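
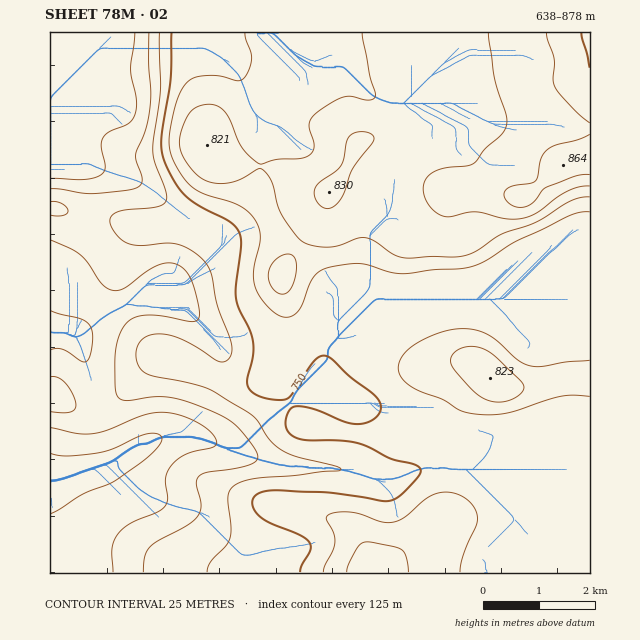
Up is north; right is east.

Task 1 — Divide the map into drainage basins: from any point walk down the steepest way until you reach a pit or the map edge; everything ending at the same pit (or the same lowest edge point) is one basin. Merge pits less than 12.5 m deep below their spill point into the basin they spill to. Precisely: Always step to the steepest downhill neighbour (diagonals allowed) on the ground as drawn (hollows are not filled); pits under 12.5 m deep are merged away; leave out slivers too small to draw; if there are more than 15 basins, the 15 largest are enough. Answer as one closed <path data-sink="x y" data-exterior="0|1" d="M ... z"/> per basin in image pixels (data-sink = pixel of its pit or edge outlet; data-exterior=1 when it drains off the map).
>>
<path data-sink="50 482" data-exterior="1" d="M590 32l-335 1 6 11-2 3 15 56 17 15 17 6 25 4 25 16-15 31-15 18-16-5-36-19-43-5-18-7-4-4-1 2 11 17 3 13-1 12-10 24-5 5-68 0-4 2-10 10-9 20 0 20 4 15 23 45 9 11 12 6-12 5-35 38-18 11-22 0-23-14-5 1 0 177 540-1z"/><path data-sink="50 165" data-exterior="1" d="M255 32l-205 0 0 175 34 11 35 3 23 5 66 0 11-16 5-24-3-14-12-20 6 5 13 6 48 6 36 19 16 5 15-18 15-31-25-16-25-4-17-6-17-15-15-56 2-3z"/><path data-sink="50 330" data-exterior="1" d="M56 208l-6 1 0 186 5 0 19 13 20 3 14-6 10-7 35-38 12-5-12-6-12-15-17-34-7-22 0-20 3-10 6-10 15-12-22-5-35-3z"/>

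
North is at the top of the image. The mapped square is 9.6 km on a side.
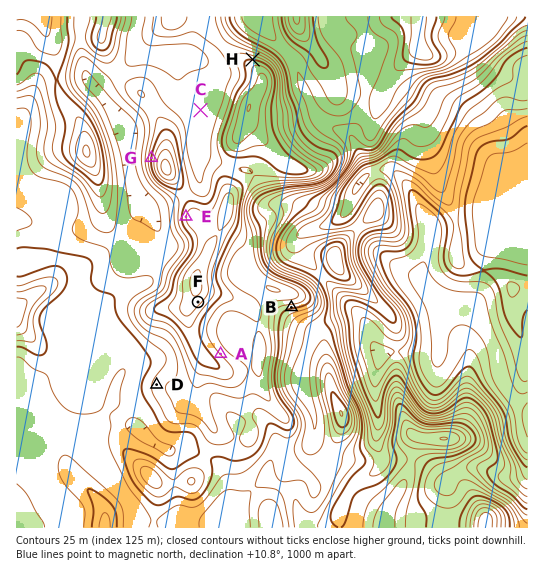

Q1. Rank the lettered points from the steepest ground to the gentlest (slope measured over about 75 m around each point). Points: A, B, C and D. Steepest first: B A D C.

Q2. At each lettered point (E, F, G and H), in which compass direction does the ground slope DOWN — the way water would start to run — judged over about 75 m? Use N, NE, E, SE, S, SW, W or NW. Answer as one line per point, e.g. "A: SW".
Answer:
E: W
F: SE
G: W
H: N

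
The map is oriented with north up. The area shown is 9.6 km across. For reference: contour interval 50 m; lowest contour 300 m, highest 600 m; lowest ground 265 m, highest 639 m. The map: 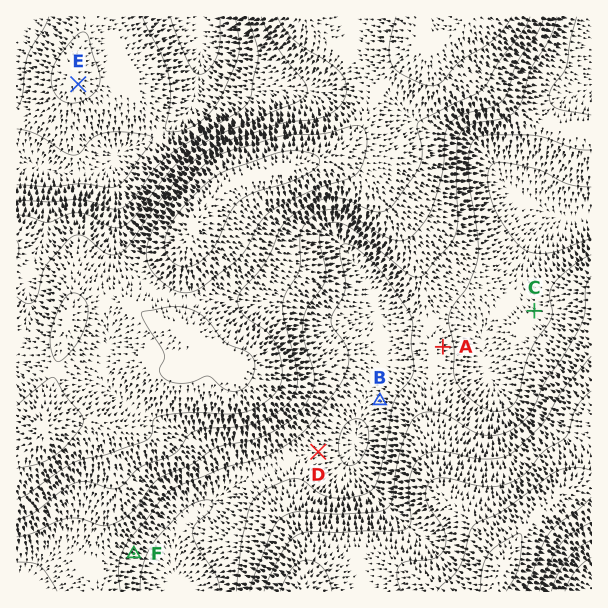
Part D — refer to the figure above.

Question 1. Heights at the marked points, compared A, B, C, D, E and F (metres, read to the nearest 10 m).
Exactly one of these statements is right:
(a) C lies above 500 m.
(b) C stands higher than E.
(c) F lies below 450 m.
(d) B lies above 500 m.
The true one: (c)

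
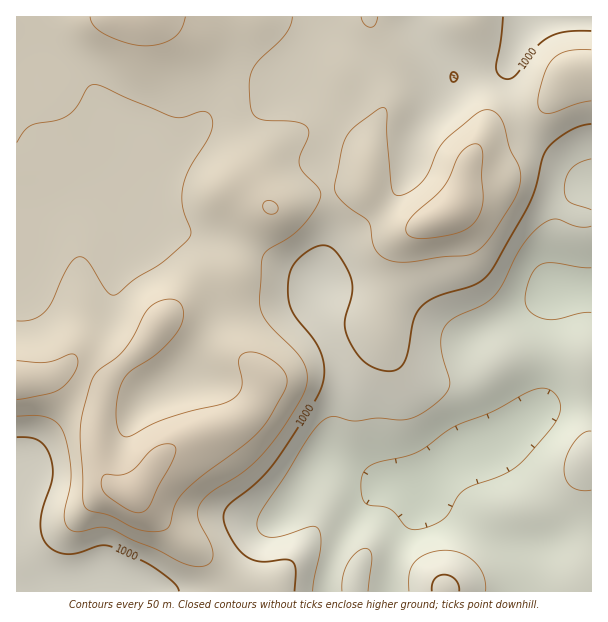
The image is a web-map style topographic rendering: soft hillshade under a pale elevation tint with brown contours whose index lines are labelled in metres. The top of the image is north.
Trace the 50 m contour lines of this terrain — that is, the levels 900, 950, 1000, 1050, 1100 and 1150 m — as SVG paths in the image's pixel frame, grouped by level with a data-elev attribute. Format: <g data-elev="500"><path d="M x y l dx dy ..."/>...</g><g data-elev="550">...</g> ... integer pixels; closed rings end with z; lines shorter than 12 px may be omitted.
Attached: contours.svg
<g data-elev="900"><path d="M410 529l-6-4-8-11-6-5-7-2-14-2-5-4-3-7 0-12 2-8 4-6 11-6 27-6 12-4 36-25 39-15 39-21 14-3 6 2 4 4 5 11 0 6-3 8-9 14-27 30-17 11-31 11-9 5-7 7-9 18-9 7-17 7z"/><path d="M591 312l-12 1-22 6-12 0-9-3-6-5-4-5-1-7 2-11 4-13 5-7 5-4 13-1 37 5"/></g><g data-elev="950"><path d="M313 591l8-45 0-10-3-7-3-2-4 0-28 9-13 1-6-1-4-3-3-9 1-7 5-8 51-79 9-9 7-4 6 0 18 4 23-3 27 2 12-3 14-9 14-12 6-10 0-6-7-23-2-13 1-12 5-9 9-6 27-12 11-9 9-12 19-38 11-13 10-9 8-4 6-1 21 8 13-1"/><path d="M368 591l4-34-2-6-5-3-9 5-9 11-4 14-1 13"/><path d="M486 591l-2-15-9-13-13-9-16-4-18 3-13 8-6 12 0 18"/><path d="M591 431l-9 3-8 9-7 13-3 14 2 10 6 7 9 3 10 0"/><path d="M591 210l-22-9-3-4-2-8 2-12 6-9 8-6 11-3"/></g><g data-elev="1000"><path d="M294 591l2-21-3-8-8-3-25 3-13-5-8-7-7-10-7-13-2-9 1-6 4-7 29-23 18-20 38-58 9-20 2-16-4-17-7-13-19-23-5-12-1-22 5-15 10-12 14-8 9-1 9 5 11 17 6 15 0 14-7 27 1 9 4 10 9 14 10 9 15 6 12-1 6-5 4-6 7-38 6-12 6-6 9-5 39-12 9-5 6-6 7-11 35-61 6-17 6-27 4-9 8-9 15-10 11-5 11-2"/><path d="M459 591l0-6-4-6-5-3-6-1-6 1-4 3-2 5 0 7"/><path d="M17 437l13 1 9 3 8 8 4 10 2 11-1 9-9 28-3 15 2 14 6 10 10 6 11 2 11-2 19-6 12 1 43 20 19 15 6 9"/><path d="M452 81l-2-6 2-2 3-1 2 3 1 3-3 4z"/><path d="M591 31l-27 1-16 6-14 12-18 25-4 3-6 1-7-4-3-7 5-27 2-24"/></g><g data-elev="1050"><path d="M17 416l19-1 11 2 9 5 7 9 5 16 3 23-1 15-6 30 2 9 3 5 9 3 20-5 9 1 49 21 30 15 15 3 6-2 4-4 2-6-1-7-14-30 0-8 2-6 9-10 34-22 21-20 15-19 14-20 10-18 4-12 0-12-5-11-8-10-28-29-5-10-2-11 2-37 3-9 6-6 20-11 10-9 12-15 8-15-1-9-16-17-4-8 1-8 8-18 1-7-3-5-7-3-33-3-10-3-5-7-2-20 1-12 3-10 7-9 25-24 5-9 2-9"/><path d="M393 261l17 1 31-5 29-2 10-6 12-14 23-37 4-10 2-11-2-10-9-18-7-26-8-11-7-2-8 1-30 24-11 14-10 22-6 9-10 10-12 5-6-1-4-8-5-77-3-2-6 3-21 16-8 8-6 16-7 35 0 7 10 12 23 17 2 4 2 17 3 7 8 8z"/><path d="M17 142l7-11 6-5 27-6 12-6 9-9 9-17 6-3 9 1 71 31 9 1 18-6 6 0 4 3 3 7-3 13-20 33-7 18-1 11 1 10 8 24-1 5-4 6-24 21-27 16-16 14-5 2-4-1-4-4-19-29-4-4-6 0-9 10-16 35-7 9-12 8-16 2"/><path d="M591 50l-24 1-7 3-7 5-9 15-6 28 2 8 8 4 30-10 13-3"/><path d="M361 17l3 7 7 3 4-2 3-8"/></g><g data-elev="1100"><path d="M147 531l13 0 8-3 2-4 5-20 9-12 17-16 41-29 16-15 13-16 13-24 3-9-2-11-12-11-15-8-13 0-4 3-2 4 3 20 0 7-3 6-7 6-11 5-30 7-27 8-35 17-7-1-4-7-2-12 1-15 4-15 8-14 30-20 13-13 7-10 4-11 0-9-4-7-8-3-12 2-10 7-24 41-8 8-22 17-6 13-8 38 2 73 2 9 5 4 21 5 24 12z"/><path d="M17 399l31-5 11-4 7-6 6-7 4-8 2-7-2-6-4-2-25 8-30-1"/><path d="M412 237l14 1 27-4 14-5 9-8 5-11 2-12-1-22 1-23-1-4-3-4-8 0-9 6-5 7-8 19-6 11-33 31-4 11 1 4z"/><path d="M267 213l6 1 5-3 0-5-5-4-6-1-4 3 0 5z"/><path d="M90 17l4 9 11 8 23 9 18 3 15-2 13-6 7-9 4-12"/></g><g data-elev="1150"><path d="M133 512l10 0 7-6 24-50 2-7-3-4-9-1-9 4-7 5-13 15-7 5-9 2-14-1-3 3-1 9 4 8 16 12z"/></g>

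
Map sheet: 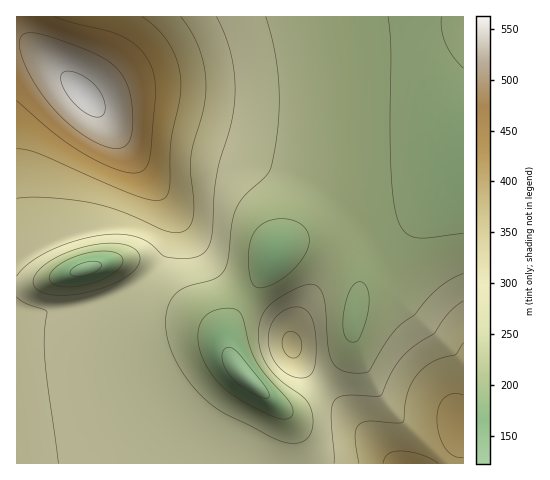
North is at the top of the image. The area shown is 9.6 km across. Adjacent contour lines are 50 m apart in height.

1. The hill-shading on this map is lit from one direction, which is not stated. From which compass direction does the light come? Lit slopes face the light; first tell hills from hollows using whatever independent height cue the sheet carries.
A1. S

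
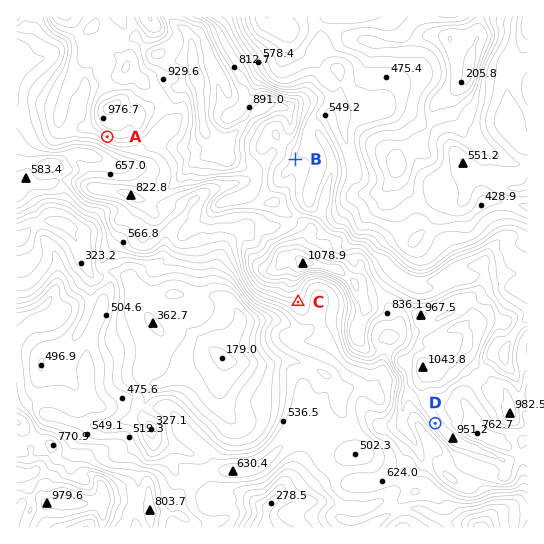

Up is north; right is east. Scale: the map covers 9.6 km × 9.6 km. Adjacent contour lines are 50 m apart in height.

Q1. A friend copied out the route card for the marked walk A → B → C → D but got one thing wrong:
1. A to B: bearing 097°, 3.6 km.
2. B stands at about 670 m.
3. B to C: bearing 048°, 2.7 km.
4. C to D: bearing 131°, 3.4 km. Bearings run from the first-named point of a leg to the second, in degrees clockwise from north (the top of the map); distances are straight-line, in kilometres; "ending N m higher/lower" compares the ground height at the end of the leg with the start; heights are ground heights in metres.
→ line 3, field bearing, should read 179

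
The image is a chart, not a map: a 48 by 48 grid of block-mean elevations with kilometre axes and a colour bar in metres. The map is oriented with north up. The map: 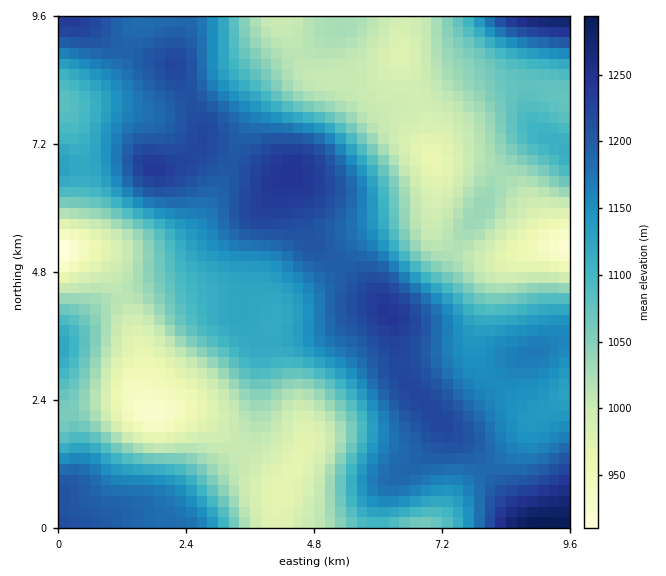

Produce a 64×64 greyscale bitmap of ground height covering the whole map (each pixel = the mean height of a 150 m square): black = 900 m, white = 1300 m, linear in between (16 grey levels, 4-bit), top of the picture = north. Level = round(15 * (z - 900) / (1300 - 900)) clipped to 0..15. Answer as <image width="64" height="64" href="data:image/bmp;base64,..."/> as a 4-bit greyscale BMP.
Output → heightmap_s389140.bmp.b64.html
<image width="64" height="64" href="data:image/bmp;base64,Qk12CAAAAAAAAHYAAAAoAAAAQAAAAEAAAAABAAQAAAAAAAAIAAATCwAAEwsAABAAAAAAAAAAAAAAABEREQAiIiIAMzMzAERERABVVVUAZmZmAHd3dwCIiIgAmZmZAKqqqgC7u7sAzMzMAN3d3QDu7u4A////AMzMy7u7u7u7qqmHZUMzM0REVmd4d3ZmZniJq83u////zMu7u7u7u7qqmHZUQzMzNEVWd4iIh3d3eJmrze7u7/7Mu7u7u7u6qqmYdlQzMzM0RVZ4mZmYiIiImqvN3e7u7sy7u7u7u6qqmYdlVDMzMzNFVniaqqmZiImaq8zd3d7uzLu7u7uqqqmYd2VEMzMzM0VniZqqqqqZmZqrvMzN3d3Lu7uqqqqqmYh2VUQzMzMzRWeJqru7qqqqqru7zMzN3bu7uqqZmZmYh2VURDMzMzNEV4mqu7u7qqqqu7u7u8zNu7qqmYiIiHd2VVREQzMzMzRWeJqru7u7u7u7u7u7u8yqqpmId3dmZmVVRERDMzMzNFZ4mqu7u7u7u7u7qqq7vImZmHdmVVVVVUREREQzMzM0RWiZqru7u7u7u7qqqqq7eIiHZVRDM0REREREREMzMzNFZ4mqu7vMzMu7uqqqqqt3d3ZUQzIiMzMzRERERDMzM0Vniaq7u8zMzLuqqZmaqmZmZUMyIRIiMzM0REREMzM0RWeJqru8zMzLu6qpmZmaZmZUMyERERIiMzREVURDMzRFZ4mqu8zMzMu6qpmZmZlmZVQyIREREiIzNEVVVEMzRFZniau8zMzMu7qqmZmZmWZlRDIhERESIjM0RVVVRERFZniaq7zMzMu7qqqZmZmZZmVEMiEREiIiM0RVVlVURFVniJq7zMzMu7qqqpmZmZl2ZVQyIREiIiMzRVZmZVVVZneJqrzMzMy7qqqqqZmZmXdmVDIiIiIiMzRFZndmZmZniJmrvMzMy7qqqqqqqpmZh3ZUMyIiIiMzRFZnd3d3d3iJmrvMzMy7uqqaqqqqqZmIdlRDIiIiM0RVZneIh3eIiZmqu8zMzLuqqZmqqqqqqYh2ZUMyIiM0RVZniIiIiImZqqu7zMzLu6qZmaqqqqqqiHdlQzMjM0VWZ3iIiIiImaqqu7zMzMu7qpmZqqqqqqqId2VEMzM0VWZ3iIiIiImZqru7zMzMzLuqmZmZqqqqqoh3ZUQzM0VWZ3iIiIiIiZqqu7zMzdzMu6qZmZmZqqqqh3ZlRDM0RWZ3iIiIiIiJmau7zMzd3cy7qpmIiZmZmZl3ZmVERERVZ3iIiIiIiImZq7vMzd3dzLupmIiIiImZmWZmVVRERVZneIiIiIiIiZmru8zN3dzLuqmId3d3iIiIVVVVRERFVnd4iIiIiIiJmqu7zM3dzMuqmIdmZmZ3d3dEVVRERFVmd3iIiIiIiJmaq7vMzMzLupmHdmVVVWZmZjNERERFVWZ3iIiIiIiZmaqru8zMzLupiHZlVEREVVVVIjM0REVVZ3eIiIiZmZmaqru7vMzLuph3ZlVEQzNERDMSIjM0RFZneIiImZmZmaqru7u7u7uph2ZVVEMzMzMzIgESIzNEVmd4iJmZmZmaq7u7u7u7qph2VVVEQzMiIiIRARIiM0RWZ3iJmZqqqqq7u7u7u7qph2VURERDMyIiIREBEiIzRFZniJmZqqu7u7u8u7u7qph2VERFVEQzMiIhEREiIzRFVneImZqru7u7zMzLu7qpmHZUREVVVEMzIiERIjM0RFVneImZqqu8zMzMzMu7uqmHZURERVVVRDMyIiE0REVVZ3iJmaqqu8zMzMzMy7u6qYdlREREVVVUQzMyIlVVVmd4iZqqqqq7zMzMzMzMu7qph2VEM0RVVVREMzMzZmZneImqqruqq7vMzd3czMzLuqmHZUQzREVVVURENER3d3eJmru7u7u7u8zN3d3dzMu6qYdlQzM0RVVVRERERYiIiJmrvMzMu7u7zM3d3d3My7qphlVDMzNEVVVERFVWiIiImrvMzMzMu7vMzd3d3dzLuph2VEMzM0RVVVVVVmaYiImavM3dzMzLu8zN3d3d3MuqmHZUMyIzNEVVVVVmd5iIiZq83d3MzMy7zMzd3d3Mu6mHZUQzIjM0RVVVZmd4iIiJqrzMzMzMzMu8zM3d3My6mHZVQzIiMzRFVVZnd4iIiImqvMzMzMzMy7vMzMzMy6qYdlRDMiIzNEVVZneIiIiIiaq7u7vMzMzLu7vMzMu6qYdlRDMzMzNERVZneIiId3iJmqu7u7zMzMu7u7u7qqmIdlREMzMzM0RFVmd4iId3eImaqru7vMzMy7uqqqmZiHZlVERDMzM0REVWd3iHd3d3iJqqq7u8zMy7qqqZmId3ZVVEREQzM0REVVZ3d3d3d3eImaqru7zMy7qqmYh3ZmVVREREREM0RERVZnd3d3d3d4iZqqu7vMy7qpmYh2ZVVURERERERERERVVmd3d3dnd4iZmqu7vMy7qpmId2VVREREREREM0RERVVmZ3d3d3d4iJmqq7vMzLupmId2VUREREREQzMzRERVVmZnd3d3eIiZmqq7vMzMuqmId2ZVRERERERDMzNERVVWZmd3d3d4mZqqq7vMzMy6mYd2ZVRERERERDMzM0RFVVZmd3d3eImaqqu7u8zMzLqYh3ZlVEREREREQzMzRFVVZmd3iIiJmqu7u7u7vMzMupiHZlVERERERERDMzNEVVZmd4iJmaqru7u7u7u7zMu6mIdlVERERVVUREMzM0RVZmd4maqru7zMzMu7u7u7u7qYh2VURERFVVVURDMzRFVmeImqu8zMzMzMy7u7u7u7uph2ZUREREVVVVREQzNEVWd4mrzN3d3d3czLu7u7u7u6mHZVRERERVVVVERDM0RWZ4mrzd7u7u"/>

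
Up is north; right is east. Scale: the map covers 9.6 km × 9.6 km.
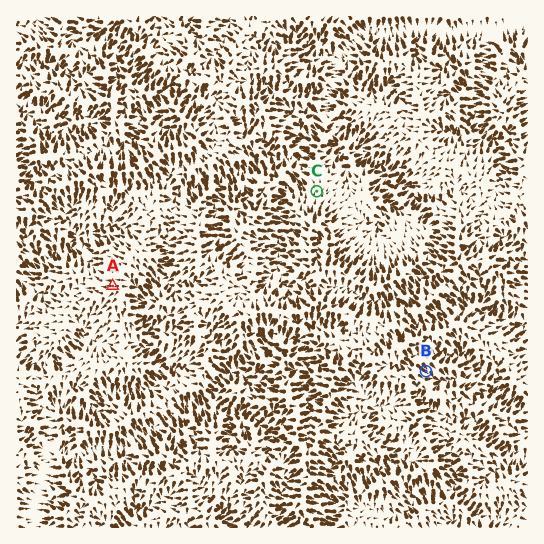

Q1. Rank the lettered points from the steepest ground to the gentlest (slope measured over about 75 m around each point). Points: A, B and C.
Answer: B A C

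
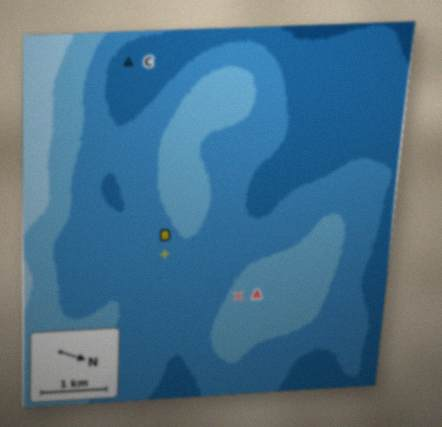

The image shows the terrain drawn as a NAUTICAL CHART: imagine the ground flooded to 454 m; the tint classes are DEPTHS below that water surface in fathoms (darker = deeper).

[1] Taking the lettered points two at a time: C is below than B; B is below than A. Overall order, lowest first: C B A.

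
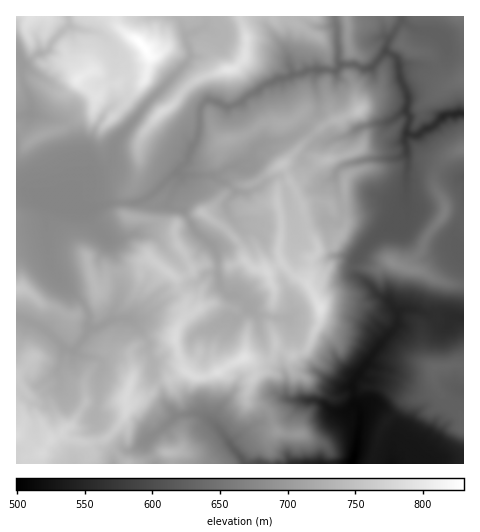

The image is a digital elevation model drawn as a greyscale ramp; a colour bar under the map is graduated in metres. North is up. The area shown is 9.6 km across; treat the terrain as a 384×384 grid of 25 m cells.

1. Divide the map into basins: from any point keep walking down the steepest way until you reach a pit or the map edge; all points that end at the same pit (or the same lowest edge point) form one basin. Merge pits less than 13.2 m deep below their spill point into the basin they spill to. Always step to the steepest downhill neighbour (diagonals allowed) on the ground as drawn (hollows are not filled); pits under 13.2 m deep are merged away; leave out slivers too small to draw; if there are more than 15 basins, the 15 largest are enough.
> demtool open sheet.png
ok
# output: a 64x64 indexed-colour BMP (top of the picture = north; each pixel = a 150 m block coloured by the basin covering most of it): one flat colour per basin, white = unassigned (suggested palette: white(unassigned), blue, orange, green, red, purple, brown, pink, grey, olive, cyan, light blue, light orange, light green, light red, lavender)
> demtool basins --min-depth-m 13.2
<image width="64" height="64" href="data:image/bmp;base64,Qk12CAAAAAAAAHYAAAAoAAAAQAAAAEAAAAABAAQAAAAAAAAIAAATCwAAEwsAABAAAAAAAAAA////ALR3HwAOf/8ALKAsACgn1gC9Z5QAS1aMAMJ34wB/f38AIr28AM++FwDox64AeLv/AIrfmACWmP8A1bDFABEREREREREREREREREREREREREREREREREREREREREREREREREREREREREREREREREREREREREREREREREREREREREREREREREREREREREREREREREREREREREREREREREREREREREREREREREREREREREREREREREREREREREREREREREREREREREREREREREREREREREREREREREREREREREREREREREREREREREREREREREREREREREREREREREREREREREREREREREREREREREREREREREREREREREREREREREREREREREREREREREREREREREREREREREREREREREREREREREREREREREREREREREREREREREREREREREREREREREREREREREREREREREREREREREREREREREREREREREREREREREREREREREREREREREREREREREREREREREREREREREREREREREREREREREREREREREREREREREREREREREREREREREREREREREREREREREREREREREREREREREREREREREREREREREREREREREREREREREREREREREREREREREREREREREREREREREREREREREREREREREREREREREREREREREREREREREREREREREREREREREREREREREREREREREREREREREREREREREREREREREREREREREREREREREREREREREREREREREREREREREREREREREREREREREREREREREREREREREREREREREREREREREREREREREREREREREREREREREREREREREREREREREREREREREREREREREREREREREREREREREREREREREREREREREREREREREREREREREREREREREREREREREREREREREREREREREREREREREREREREREREREREREREREREREREREREREREREREREREREREREREREREREREREREREREREREREREREREREREREREREREREREREREREREREREREREREREREREREREREREREREREREREREREREREREREREREREREREREREREREREREREREREREREREREREREREREREREzMxERERERERERERERERERERERERERESIRERERERERMzMzERERERERERERERERERERERERERERIiEiIiIRIjMzMzMREREREREREREREREREREREREREREiIiIiIiIiIzMzMxERERERERERERERERERERERERERERIiIiIiIiIiMzMzERERERERERERERERERERERERERERERIiIiIiIiIzMzMRERERERERERERERERERERERERERERESIiIiIiIiMzMxEREREREREREREREREREREREREREREREiIiIiIiIzMzERERERERERERERERERERERERERERERESIiIiIiIiMzMRERERERERERERERERERERERERERERESIiIiIiIiIjMxERERERERERERERERERERERERERERESIiIiIiIiIiMzERERERERERERERERERERERERERESESIiIiIiIiIiIzMRERERERERERERERERERERERERESIiIiIiIiIiIiIjMxERERERERERERERERERERERERERIiIiIiIiIiIiIjMzERERERERERERERERERERERERERESIiIiIiIiIiIiMzMREREREREREREREREREREREREREREiIiIiIiIiIiIzMxERERERERERERERERERERERERERERIiIiIiIiIiIjMzERERERERERERERERERERERERERERERIiIiIiIiIiIzMREREREREREREREREREREREREREREREREiIiIiIiIiIxERERERERERERERERERERERERERERERERIiIiIiIiIiERERERERERERERERERERERERERERERERESIiIiIiIiIRERERERERERERERERERERERERERERERERIiIiIiIiIhERERERERERERERERERERERERERERERERIiIiIiIiIiEREREREREREREREREREREREREREREREREiIiIiIiIiIRERERERERERERERERERERERERERERERESIiIiIiIiIhERERERERERERERERERERERERERERERERIiIiIiIiIiEREREREREREREREREREREREREREREREREiIiIiIiIiIREREREREREREREREREREREREREREREREiIiIiIiIiIhERERERERERERERERERERERERERERERESIiIiIiIiISERERERERERERERERERERERERERERERERIiIiIiIiIREREREREREREREREREREREREREREREREREiIiIiIiIRERERERERERERERERERERERERERERERERESIiIiIiIhERERERERERERERERERERERERERERERERERIiIiIiIhEREREREREREREREREREREREREREREREREREiIiIiIiEREREREREREREREREREREREREREREREREREiIiIiIiIRERERERERERERERERERERERERERERERERESIiIiIiIiERERERERERERERERERERERERERERERERERIiIiIiIiIREREREREREREREREREREREREREREREREREiIiIiIiIhER"/>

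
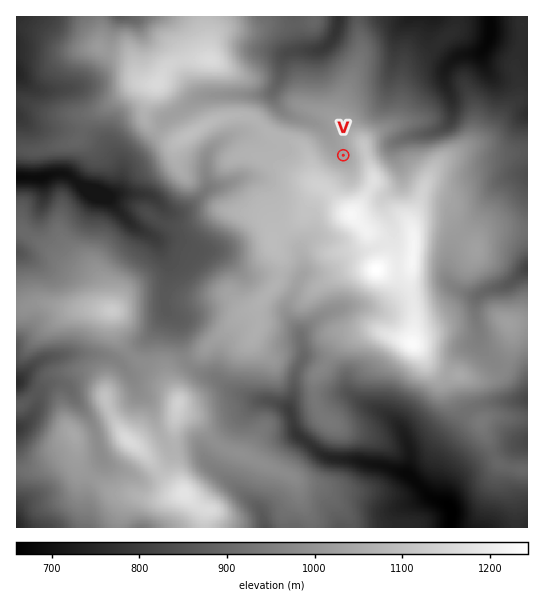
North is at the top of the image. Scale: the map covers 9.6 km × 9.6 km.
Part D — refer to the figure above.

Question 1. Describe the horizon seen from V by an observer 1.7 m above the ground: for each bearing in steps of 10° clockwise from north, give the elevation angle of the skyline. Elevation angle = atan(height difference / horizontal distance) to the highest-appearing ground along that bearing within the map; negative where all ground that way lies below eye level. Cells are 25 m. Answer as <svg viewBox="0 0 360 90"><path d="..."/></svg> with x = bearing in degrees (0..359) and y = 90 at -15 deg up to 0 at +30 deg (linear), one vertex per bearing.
<svg viewBox="0 0 360 90"><path d="M0 59l10-3 10-4 10-4 10-4 10-4 10-2 10-1 10 0 10 1 10 0 10 0 10-1 10 1 10 2 10 1 10-1 10-1 10 2 10 2 10-2 10 0 10 0 10 1 10 2 10 1 10 2 10 2 10 2 10 3 10 3 10-1 10 3 10 4 10 0 10-1"/></svg>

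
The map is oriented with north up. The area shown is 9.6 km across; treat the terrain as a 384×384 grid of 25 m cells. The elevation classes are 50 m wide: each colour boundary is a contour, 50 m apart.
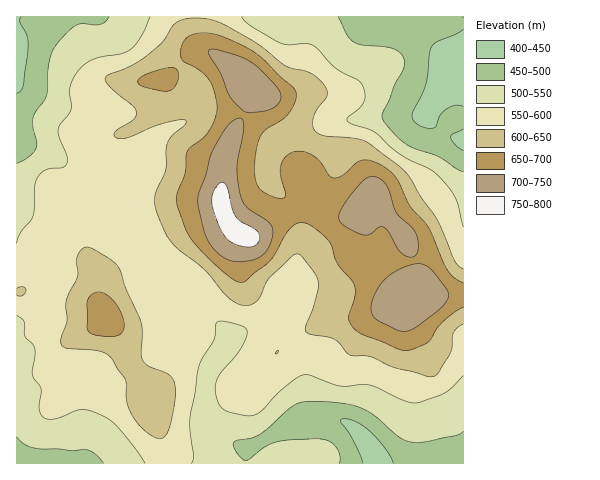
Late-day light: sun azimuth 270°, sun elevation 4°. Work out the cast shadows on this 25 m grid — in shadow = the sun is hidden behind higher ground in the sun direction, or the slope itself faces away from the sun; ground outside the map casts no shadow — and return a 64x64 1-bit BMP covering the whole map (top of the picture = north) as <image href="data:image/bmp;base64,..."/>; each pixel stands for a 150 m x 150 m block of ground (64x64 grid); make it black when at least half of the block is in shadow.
<image width="64" height="64" href="data:image/bmp;base64,Qk0+AgAAAAAAAD4AAAAoAAAAQAAAAEAAAAABAAEAAAAAAAACAAATCwAAEwsAAAIAAAAAAAAA////AAAAAAAAAAAAAAH4AAAAAYAAA/AAAAAD+AAD8AAAAAP8AAPgAAAAB/wAA4AAAAAH/B4AAAAAAA/4H8AAAAAAD/gf4AAAAAAH+B/AAAAAAAfwDwAAAAAAA/AGAAAHAAAB8AAAAAcAAAHwAAAABwAAAPADAAAPAAAAQAGAAA8AAAAAAQAADwAAcAAAAAAPAAD8AAAAAB8AAf4AAAAAPwAD/4AAAAB/AAP/gAAAAD8AA/+AAAAAHwAH/wAwAAAfIAf8ADwAAA8wB/gAfgAADwAH4AB/AAAPAAPAAH8AAA8AA4AAf4AAHwAAAAA/wAAfAAAAAD/gAB8AAAAAP/AAPwAAAAA/8AB/AAAAAD/wAH8AAAAAP+AA/wAAAAB/wAD/AAAAAf+AAf8AAAAD/wAD/wAAAAP/AAf/AAAAA/8AB/8AAAAD/gAP/wAAAAP+AA//AAAAA/wAD/8AAAAD/AAP/wAAAAP8AB//AAAAAfwAP/8AAAAB/gA//wAAAAH/AD//AAAAAP8AP/gAAAAA/Hwf4AAAAAAH///AAAAAAA////AAAAAAD////AAAAAAP////AAAAAA////8AAAAAH////wAAAAA////+AAAAAH//4/4AAAAAf//B/wAAAAD//4H+AAAAAf/+AMAAAAAD/4QAAAAAAAf+AAAAAAAAB/gAAAAAAAAD8AAAAA=="/>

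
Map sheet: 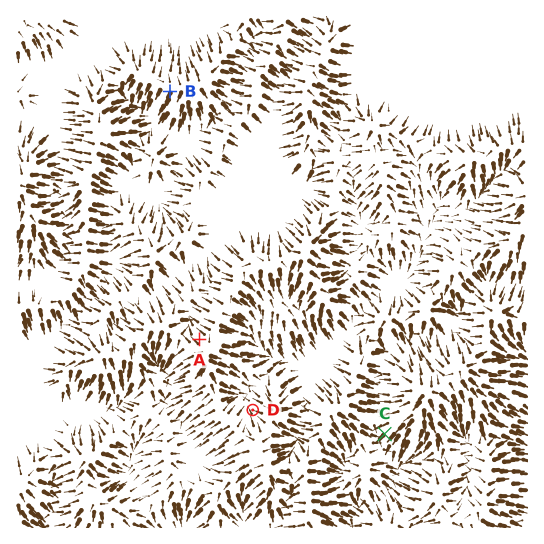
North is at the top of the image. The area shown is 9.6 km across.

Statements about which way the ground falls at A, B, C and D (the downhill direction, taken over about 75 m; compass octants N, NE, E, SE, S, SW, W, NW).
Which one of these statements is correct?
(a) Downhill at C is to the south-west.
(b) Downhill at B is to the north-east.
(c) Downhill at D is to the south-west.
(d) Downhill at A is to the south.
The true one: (a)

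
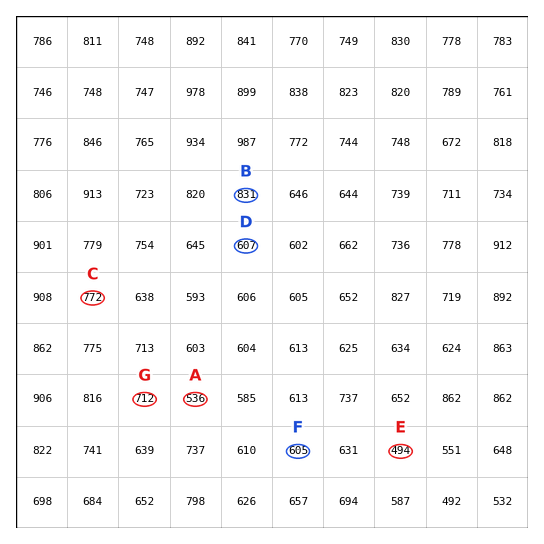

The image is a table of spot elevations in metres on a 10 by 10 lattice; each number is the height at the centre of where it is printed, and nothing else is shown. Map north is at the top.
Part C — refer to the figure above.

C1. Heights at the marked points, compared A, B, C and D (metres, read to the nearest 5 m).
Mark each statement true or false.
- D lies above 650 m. false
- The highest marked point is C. false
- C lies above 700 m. true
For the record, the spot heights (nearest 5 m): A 535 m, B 830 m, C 770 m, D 605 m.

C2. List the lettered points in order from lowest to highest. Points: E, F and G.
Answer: E F G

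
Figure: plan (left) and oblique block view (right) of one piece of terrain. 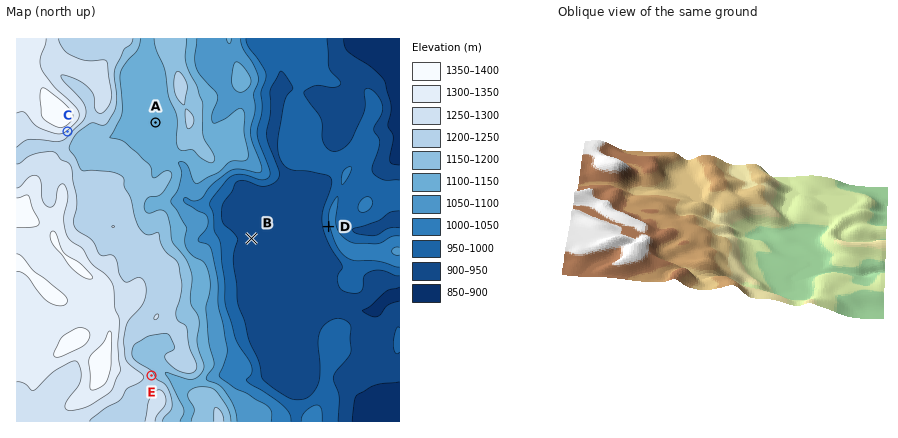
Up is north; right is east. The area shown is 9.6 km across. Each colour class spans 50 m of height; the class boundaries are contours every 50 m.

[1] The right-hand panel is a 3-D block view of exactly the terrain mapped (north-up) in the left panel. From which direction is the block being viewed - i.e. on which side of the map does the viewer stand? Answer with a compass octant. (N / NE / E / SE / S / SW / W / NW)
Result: S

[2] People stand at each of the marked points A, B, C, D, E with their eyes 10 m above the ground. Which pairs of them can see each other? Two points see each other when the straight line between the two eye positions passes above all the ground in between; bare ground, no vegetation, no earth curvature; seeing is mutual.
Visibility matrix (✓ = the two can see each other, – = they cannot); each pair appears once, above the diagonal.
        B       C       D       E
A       –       ✓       –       –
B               –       ✓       –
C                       ✓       –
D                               –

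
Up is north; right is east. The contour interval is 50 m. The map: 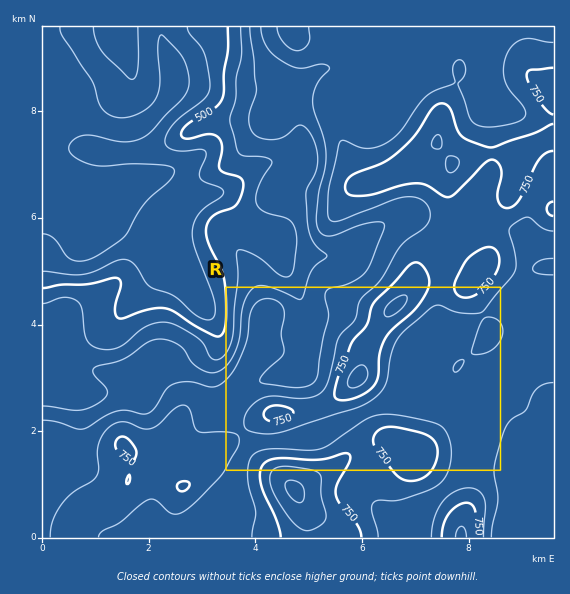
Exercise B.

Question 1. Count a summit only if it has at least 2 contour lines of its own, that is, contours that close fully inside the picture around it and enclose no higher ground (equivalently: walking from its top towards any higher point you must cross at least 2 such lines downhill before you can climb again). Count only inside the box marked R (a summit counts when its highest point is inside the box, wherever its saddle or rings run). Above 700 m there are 1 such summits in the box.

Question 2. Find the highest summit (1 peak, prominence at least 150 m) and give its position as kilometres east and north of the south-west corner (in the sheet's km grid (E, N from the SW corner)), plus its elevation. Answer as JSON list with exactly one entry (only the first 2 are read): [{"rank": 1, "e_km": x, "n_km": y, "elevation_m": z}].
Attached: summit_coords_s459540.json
[{"rank": 1, "e_km": 4.74, "n_km": 0.89, "elevation_m": 858}]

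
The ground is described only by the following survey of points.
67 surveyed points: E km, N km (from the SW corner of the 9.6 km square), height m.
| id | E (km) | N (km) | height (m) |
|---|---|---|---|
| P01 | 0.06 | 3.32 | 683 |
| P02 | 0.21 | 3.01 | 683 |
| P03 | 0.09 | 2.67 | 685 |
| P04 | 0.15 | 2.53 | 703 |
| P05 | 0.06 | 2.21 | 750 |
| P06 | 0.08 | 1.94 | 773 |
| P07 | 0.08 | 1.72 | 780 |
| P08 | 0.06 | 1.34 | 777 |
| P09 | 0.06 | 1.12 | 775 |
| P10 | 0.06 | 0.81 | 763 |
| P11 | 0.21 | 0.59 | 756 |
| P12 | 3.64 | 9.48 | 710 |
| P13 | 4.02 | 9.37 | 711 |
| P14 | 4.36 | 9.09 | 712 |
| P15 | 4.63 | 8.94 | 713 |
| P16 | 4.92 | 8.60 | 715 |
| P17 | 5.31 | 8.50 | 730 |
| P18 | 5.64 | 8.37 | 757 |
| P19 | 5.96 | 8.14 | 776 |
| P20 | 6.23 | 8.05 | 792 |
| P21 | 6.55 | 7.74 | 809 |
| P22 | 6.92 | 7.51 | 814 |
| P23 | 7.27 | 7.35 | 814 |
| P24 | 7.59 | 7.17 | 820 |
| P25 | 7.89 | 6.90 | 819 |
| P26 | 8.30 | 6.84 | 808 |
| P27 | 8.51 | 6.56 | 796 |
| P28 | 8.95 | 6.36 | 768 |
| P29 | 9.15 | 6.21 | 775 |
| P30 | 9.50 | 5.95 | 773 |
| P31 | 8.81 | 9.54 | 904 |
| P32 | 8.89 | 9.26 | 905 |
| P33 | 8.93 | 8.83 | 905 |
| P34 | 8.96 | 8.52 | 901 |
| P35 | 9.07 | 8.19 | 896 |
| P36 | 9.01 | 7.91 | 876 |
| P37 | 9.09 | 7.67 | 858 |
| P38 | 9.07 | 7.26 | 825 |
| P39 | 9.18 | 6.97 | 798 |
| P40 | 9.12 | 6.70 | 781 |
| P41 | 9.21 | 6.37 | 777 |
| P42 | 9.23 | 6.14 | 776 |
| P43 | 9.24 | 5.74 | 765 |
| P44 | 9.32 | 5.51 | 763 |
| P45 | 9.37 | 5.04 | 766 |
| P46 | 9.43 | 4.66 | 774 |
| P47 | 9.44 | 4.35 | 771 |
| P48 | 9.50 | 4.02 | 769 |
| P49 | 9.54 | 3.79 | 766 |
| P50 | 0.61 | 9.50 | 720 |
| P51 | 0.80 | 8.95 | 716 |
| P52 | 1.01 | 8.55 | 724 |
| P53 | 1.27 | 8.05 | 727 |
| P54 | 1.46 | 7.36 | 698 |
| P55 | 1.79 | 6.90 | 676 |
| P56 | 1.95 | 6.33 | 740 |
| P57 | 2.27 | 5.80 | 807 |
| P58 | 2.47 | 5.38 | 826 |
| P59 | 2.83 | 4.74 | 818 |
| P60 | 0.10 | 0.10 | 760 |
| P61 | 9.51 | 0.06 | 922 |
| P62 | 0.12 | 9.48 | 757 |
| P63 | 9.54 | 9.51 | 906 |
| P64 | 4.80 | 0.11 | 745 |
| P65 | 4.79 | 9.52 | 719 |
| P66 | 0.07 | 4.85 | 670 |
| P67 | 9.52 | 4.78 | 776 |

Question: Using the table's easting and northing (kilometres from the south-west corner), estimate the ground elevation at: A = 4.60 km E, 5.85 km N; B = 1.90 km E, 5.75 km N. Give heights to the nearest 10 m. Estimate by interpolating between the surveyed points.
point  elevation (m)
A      830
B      800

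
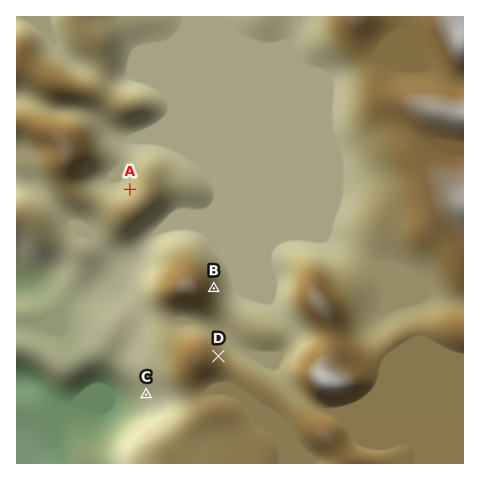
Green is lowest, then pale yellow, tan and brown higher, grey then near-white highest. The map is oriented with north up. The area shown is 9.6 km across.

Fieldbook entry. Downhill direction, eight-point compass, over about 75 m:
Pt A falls NW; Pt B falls E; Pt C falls SW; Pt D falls NE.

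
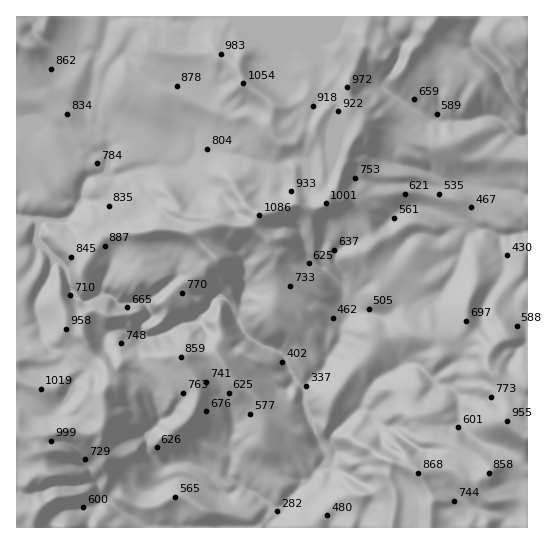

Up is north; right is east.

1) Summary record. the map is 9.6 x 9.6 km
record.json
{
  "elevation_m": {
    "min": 280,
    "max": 1090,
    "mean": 720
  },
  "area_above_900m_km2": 15.6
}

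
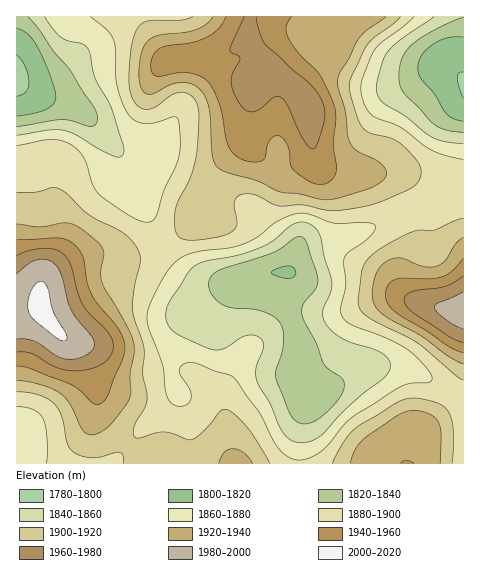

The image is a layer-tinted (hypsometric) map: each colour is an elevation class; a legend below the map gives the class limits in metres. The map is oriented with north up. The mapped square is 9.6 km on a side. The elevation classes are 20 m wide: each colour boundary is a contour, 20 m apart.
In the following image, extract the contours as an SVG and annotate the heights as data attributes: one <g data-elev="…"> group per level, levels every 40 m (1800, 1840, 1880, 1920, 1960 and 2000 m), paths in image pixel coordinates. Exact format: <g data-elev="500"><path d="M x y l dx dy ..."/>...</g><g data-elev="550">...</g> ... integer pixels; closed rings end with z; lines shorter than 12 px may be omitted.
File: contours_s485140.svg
<g data-elev="1800"><path d="M463 98l-3-9-3-12 2-4 4-1"/><path d="M17 55l8 11 4 16-3 9-9 5"/></g><g data-elev="1840"><path d="M302 424l-6-3-5-6-15-37 0-8 6-16 2-12-1-12-3-8-7-6-11-5-30-3-9-3-10-9-4-11 2-8 7-6 54-18 27-17 5 2 2 4 12 37-2 9-13 18-1 6 1 6 13 25 8 21 5 6 12 7 3 7 0 6-4 7-12 14-14 10z"/><path d="M463 132l-18-2-13-7-29-31-3-7-1-9 3-19 10-12 22-15 29-13"/><path d="M28 17l11 12 15 23 17 19 24 38 2 11-2 5-4 1-20-5-9-1-45 7"/></g><g data-elev="1880"><path d="M298 460l-11-4-9-8-19-36-22-31-7-6-15-4-20-8-10 1-5 4-1 4 11 18 1 9-3 5-6 2-6 0-5-4-5-10-3-27-15-40-1-9 1-8 10-20 10-18 10-10 10-6 14-3 28-3 13-4 14-7 20-15 20-8 12 0 26 9 36 0 5 4-4 7-8 8-16 10-4 6 2 26-5 23 1 8 3 5 6 5 36 14 22 11 18 19 4 6 1 4-5 4-20 1-11 5-46 30-22 26-8 7-12 6z"/><path d="M17 406l17 4 9 8 4 19 0 26"/><path d="M463 160l-30-9-33-24-25-10-7-6-5-10-2-11 0-8 13-30 8-10 21-15 11-10"/><path d="M91 17l15 12 7 11 2 9 2 36 6 19 7 12 7 6 8 2 10-1 19-6 2 0 2 3 2 21-1 16-4 10-11 23-8 27-6 5-11-2-14-7-24-17-8-11-10-28-6-8-8-5-9-4-10-1-33 7"/></g><g data-elev="1920"><path d="M253 463l-10-11-11-3-8 3-5 11"/><path d="M440 463l1-29-2-11-9-9-16-4-8 2-7 2-34 24-10 11-5 14"/><path d="M17 381l22 3 21 9 10 11 13 27 5 3 7 0 8-3 7-6 19-25 2-8-1-20 4-23-1-8-4-11-27-47-1-11 3-19-4-9-19-15-11-6-8 0-22 4-23-3"/><path d="M463 237l-8 7-10 17-8 5-14 0-23-8-7 0-7 3-5 5-5 7-4 21 3 11 8 9 37 21 27 20 16 9"/><path d="M213 17l-6 7-11 6-11 2-26 3-7 3-5 4-5 8-3 14 0 16 3 10 4 4 4 0 26-11 10 0 9 3 8 6 5 12 2 13 2 38 3 9 3 4 10 5 30 8 22 11 19 2 28 6 13-2 30-10 11-6 5-7 0-6-5-5-24-13-7-8-2-7-3-25-8-29 3-9 20-35 8-9 18-12"/></g><g data-elev="1960"><path d="M17 352l15 2 28 15 20 2 14-3 10-5 7-8 2-9-1-6-4-7-19-20-7-9-4-12-7-27-7-10-8-5-11-2-16 2-12 6"/><path d="M463 276l-18 10-34 6-5 3-2 5 3 7 8 7 36 23 12 6"/><path d="M244 17l-14 32 1 3 7 4 2 3-9 19 1 9 4 10 8 12 7 3 9-3 14-12 7 1 6 7 18 37 4 5 5 2 4-6 6-23 1-9-3-10-11-16-46-42-5-10-4-16"/></g><g data-elev="2000"><path d="M63 341l4-1 0-4-14-24-6-25-4-5-4 0-5 4-5 9-1 10 1 8 8 9 19 16z"/></g>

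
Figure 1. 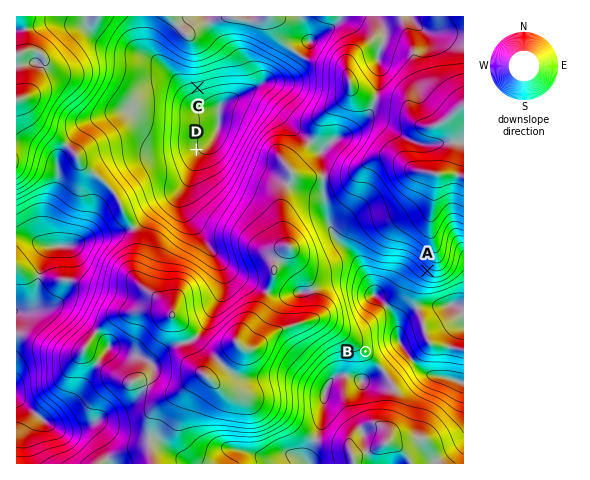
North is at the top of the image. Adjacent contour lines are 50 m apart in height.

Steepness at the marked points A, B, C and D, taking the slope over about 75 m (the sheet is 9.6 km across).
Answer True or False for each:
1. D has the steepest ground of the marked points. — False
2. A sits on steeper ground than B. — True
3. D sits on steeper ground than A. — False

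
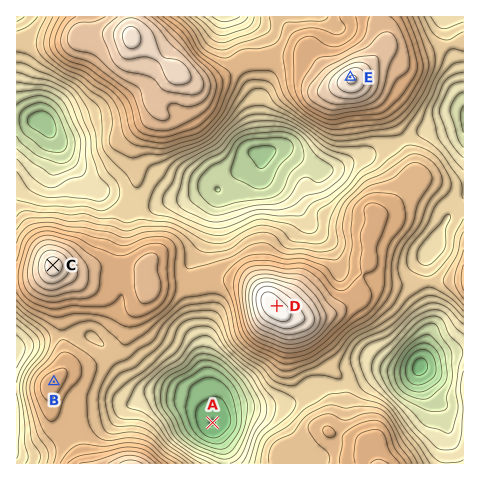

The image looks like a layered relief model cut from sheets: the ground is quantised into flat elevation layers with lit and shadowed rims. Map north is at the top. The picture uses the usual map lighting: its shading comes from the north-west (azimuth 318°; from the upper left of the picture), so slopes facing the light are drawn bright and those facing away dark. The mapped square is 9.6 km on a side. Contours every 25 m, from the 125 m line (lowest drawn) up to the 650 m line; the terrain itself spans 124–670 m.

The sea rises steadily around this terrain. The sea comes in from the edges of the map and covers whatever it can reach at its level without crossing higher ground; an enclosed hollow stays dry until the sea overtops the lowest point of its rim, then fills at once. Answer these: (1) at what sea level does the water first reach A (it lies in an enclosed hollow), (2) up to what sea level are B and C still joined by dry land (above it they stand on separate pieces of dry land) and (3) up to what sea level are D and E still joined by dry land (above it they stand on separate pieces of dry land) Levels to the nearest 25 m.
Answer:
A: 275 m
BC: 425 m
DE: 375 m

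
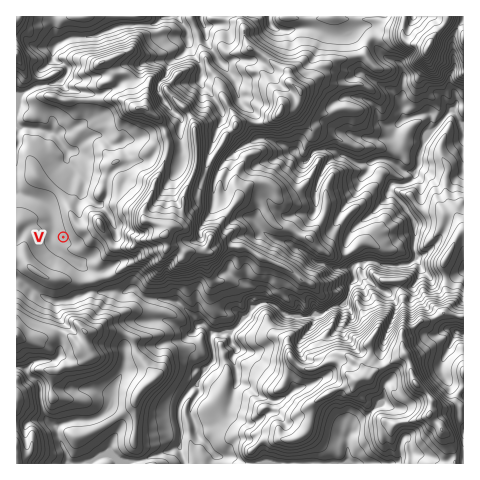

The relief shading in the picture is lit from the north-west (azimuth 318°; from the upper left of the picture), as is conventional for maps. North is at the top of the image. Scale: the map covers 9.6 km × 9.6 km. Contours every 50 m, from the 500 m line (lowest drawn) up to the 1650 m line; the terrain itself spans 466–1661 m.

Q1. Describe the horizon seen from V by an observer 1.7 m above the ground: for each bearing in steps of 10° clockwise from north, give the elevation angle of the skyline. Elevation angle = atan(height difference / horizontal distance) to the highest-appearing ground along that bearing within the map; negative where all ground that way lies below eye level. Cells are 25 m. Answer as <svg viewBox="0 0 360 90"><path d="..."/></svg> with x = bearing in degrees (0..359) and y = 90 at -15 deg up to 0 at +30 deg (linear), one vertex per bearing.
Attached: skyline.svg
<svg viewBox="0 0 360 90"><path d="M0 55l10-7 10-5 10-4 10-3 10-2 10-1 10-5 10-2 10 3 10 6 10 11 10 5 10 3 10 1 10-3 10-6 10-4 10 4 10 0 10-1 10 0 10 1 10 1 10 1 10 2 10 1 10 2 10 1 10 1 10 2 10 2 10 2 10-3 10 0 10 0"/></svg>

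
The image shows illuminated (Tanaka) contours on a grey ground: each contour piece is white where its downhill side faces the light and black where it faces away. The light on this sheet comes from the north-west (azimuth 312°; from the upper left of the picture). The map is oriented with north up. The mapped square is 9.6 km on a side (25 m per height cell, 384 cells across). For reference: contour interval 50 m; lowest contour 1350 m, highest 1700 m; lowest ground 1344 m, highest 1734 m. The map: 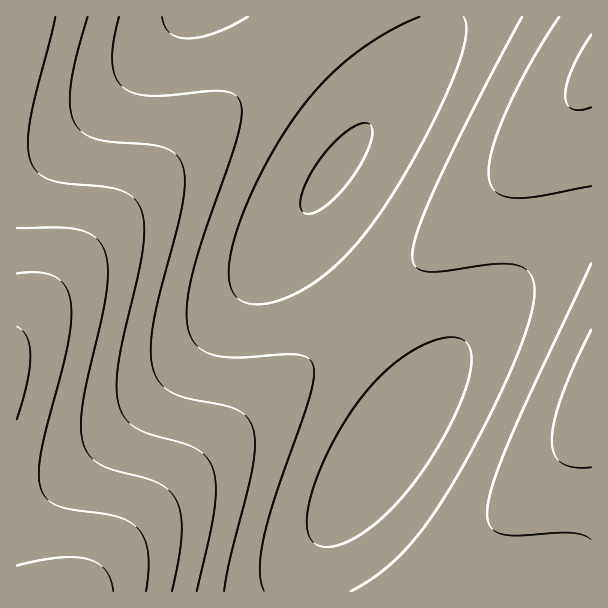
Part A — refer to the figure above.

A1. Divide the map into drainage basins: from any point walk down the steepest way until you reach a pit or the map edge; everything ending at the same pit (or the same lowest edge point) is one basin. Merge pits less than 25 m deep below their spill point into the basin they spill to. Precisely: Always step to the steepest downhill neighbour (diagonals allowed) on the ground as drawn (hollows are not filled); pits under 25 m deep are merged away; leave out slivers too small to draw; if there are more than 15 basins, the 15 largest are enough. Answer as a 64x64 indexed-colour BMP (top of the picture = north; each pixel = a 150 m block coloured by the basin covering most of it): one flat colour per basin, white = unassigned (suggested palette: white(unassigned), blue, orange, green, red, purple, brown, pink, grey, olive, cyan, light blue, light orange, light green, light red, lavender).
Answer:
<image width="64" height="64" href="data:image/bmp;base64,Qk12CAAAAAAAAHYAAAAoAAAAQAAAAEAAAAABAAQAAAAAAAAIAAATCwAAEwsAABAAAAAAAAAA////ALR3HwAOf/8ALKAsACgn1gC9Z5QAS1aMAMJ34wB/f38AIr28AM++FwDox64AeLv/AIrfmACWmP8A1bDFABEREREiIiIiIiIiIiIiIiIiIiIiIiIiERERERERERERERERESIiIiIiIiIiIiIiIiIiIiIiIiIhEREREREREREREREREiIiIiIiIiIiIiIiIiIiIiIiIiIRERERERERERERERERIiIiIiIiIiIiIiIiIiIiIiIiIiERERERERERERERERESIiIiIiIiIiIiIiIiIiIiIiIiIhEREREREREREREREREiIiIiIiIiIiIiIiIiIiIiIiIiIRERERERERERERERERIiIiIiIiIiIiIiIiIiIiIiIiIiEREREREREREREREREiIiIiIiIiIiIiIiIiIiIiIiIiIhERERERERERERERERIiIiIiIiIiIiIiIiIiIiIiIiIiIRERERERERERERERESIiIiIiIiIiIiIiIiIiIiIiIiIiEREREREREREREREREiIiIiIiIiIiIiIiIiIiIiIiIiIhERERERERERERERERIiIiIiIiIiIiIiIiIiIiIiIiIiIRERERERERERERERESIiIiIiIiIiIiIiIiIiIiIiIiIiEREREREREREREREREiIiIiIiIiIiIiIiIiIiIiIiIiIhERERERERERERERERIiIiIiIiIiIiIiIiIiIiIiIiIiIRERERERERERERERESIiIiIiIiIiIiIiIiIiIiIiIiIiEREREREREREREREREiIiIiIiIiIiIiIiIiIiIiIiIiIhEREREREREREREREREiIiIiIiIiIiIiIiIiIiIiIiIiIRERERERERERERERERIiIiIiIiIiIiIiIiIiIiIiIiIiERERERERERERERERESIiIiIiIiIiIiIiIiIiIiIiIiIREREREREREREREREREiIiIiIiIiIiIiIiIiIiIiIiIhERERERERERERERERERIiIiIiIiIiIiIiIiIiIiIiIiERERERERERERERERERESIiIiIiIiIiIiIiIiIiIiIiIREREREREREREREREREREiIiIiIiIiIiIiIiIiIiIiIhERERERERERERERERERERIiIiIiIiIiIiIiIiIiIiIiERERERERERERERERERERESIiIiIiIiIiIiIiIiIiIiIRERERERERERERERERERERESIiIiIiIiIiIiIiIiIiIhEREREREREREREREREREREREiIiIiIiIiIiIiIiIiIiERERERERERERERERERERERERIiIiIiIiIiIiIiIiIiIxERERERERERERERERERERERESIiIiIiIiIiIiIiIiIjEREREREREREREREREREREREREiIiIiIiIiIiIiIiIiMxERERERERERERERERERERERERIiIiIiIiIiIiIiIiIzMRERERERERERERERERERERERESIiIiIiIiIiIiIiIjMzERERERERERERERERERERERERESIiIiIiIiIiIiIiMzMxEREREREREREREREREREREREREiIiIiIiIiIiIiIzMzMRERERERERERERERERERERERERIiIiIiIiIiIiIjMzMxERERERERERERERERERERERERESIiIiIiIiIiIiMzMzMREREREREREREREREREREREREREiIiIiIiIiIiIzMzMzERERERERERERERERERERERERERIiIiIiIiIiIjMzMzMxERERERERERERERERERERERERESIiIiIiIiIiMzMzMzMREREREREREREREREREREREREREiIiIiIiIiIzMzMzMzERERERERERERERERERERERERERIiIiIiIiIjMzMzMzMxERERERERERERERERERERERERESIiIiIiIiMzMzMzMzMREREREREREREREREREREREREREiIiIiIiIzMzMzMzMzERERERERERERERERERERERERERIiIiIiIjMzMzMzMzMxERERERERERERERERERERERERESIiIiIiMzMzMzMzMzMREREREREREREREREREREREREREiIiIiIzMzMzMzMzMzERERERERERERERERERERERERERIiIiIjMzMzMzMzMzMxERERERERERERERERERERERERESIiIiMzMzMzMzMzMzMREREREREREREREREREREREREREiIiIzMzMzMzMzMzMzERERERERERERERERERERERERERIiIjMzMzMzMzMzMzMxERERERERERERERERERERERERESIiMzMzMzMzMzMzMzMRERERERERERERERERERERERERIiIzMzMzMzMzMzMzMzERERERERERERERERERERERERESIjMzMzMzMzMzMzMzMxEREREREREREREREREREREREREiMzMzMzMzMzMzMzMzMRERERERERERERERERERERERERIzMzMzMzMzMzMzMzMzERERERERERERERERERERERERETMzMzMzMzMzMzMzMzMxERERERERERERERERERERERERMzMzMzMzMzMzMzMzMzMREREREREREREREREREREREREzMzMzMzMzMzMzMzMzMzERERERERERERERERERERERETMzMzMzMzMzMzMzMzMzMxERERERERERERERERERERERMzMzMzMzMzMzMzMzMzMzMxEREREREREREREREREREREzMzMzMzMzMzMzMzMzMzMzMRERERERERERERERERERETMzMzMzMzMzMzMzMzMzMzMzERERERERERERERERERER"/>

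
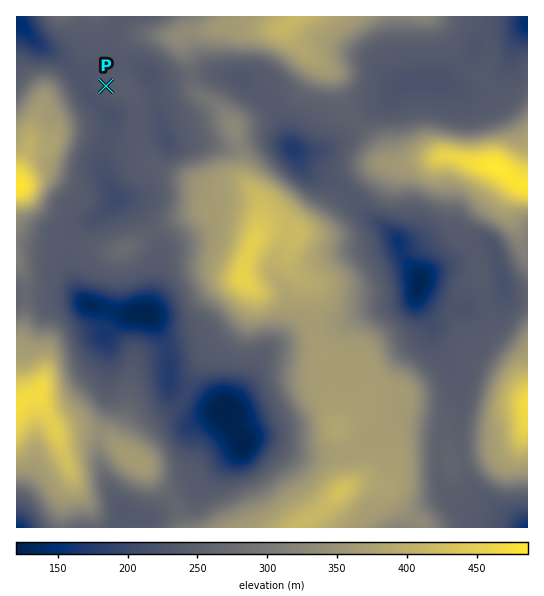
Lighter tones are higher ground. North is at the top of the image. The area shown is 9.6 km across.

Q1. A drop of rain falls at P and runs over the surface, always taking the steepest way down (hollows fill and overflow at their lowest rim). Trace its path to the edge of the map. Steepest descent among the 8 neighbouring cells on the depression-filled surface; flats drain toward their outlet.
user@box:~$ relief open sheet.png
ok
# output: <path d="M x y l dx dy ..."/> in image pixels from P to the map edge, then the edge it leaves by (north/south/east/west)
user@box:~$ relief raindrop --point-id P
<path d="M106 86l-9 9-2 0-9-9-3-7-25-25-19-9-18-19 0-1-4-3"/>
exit: west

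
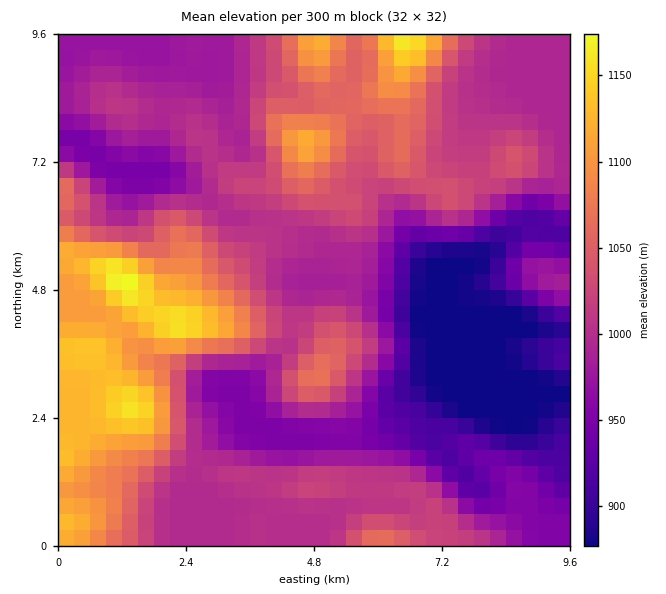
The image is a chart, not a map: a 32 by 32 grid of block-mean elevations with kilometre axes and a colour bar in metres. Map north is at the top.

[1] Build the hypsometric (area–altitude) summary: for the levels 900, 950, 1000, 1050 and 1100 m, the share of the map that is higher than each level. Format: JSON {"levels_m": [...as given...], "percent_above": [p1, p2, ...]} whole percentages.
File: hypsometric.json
{"levels_m": [900, 950, 1000, 1050, 1100], "percent_above": [91, 81, 52, 24, 12]}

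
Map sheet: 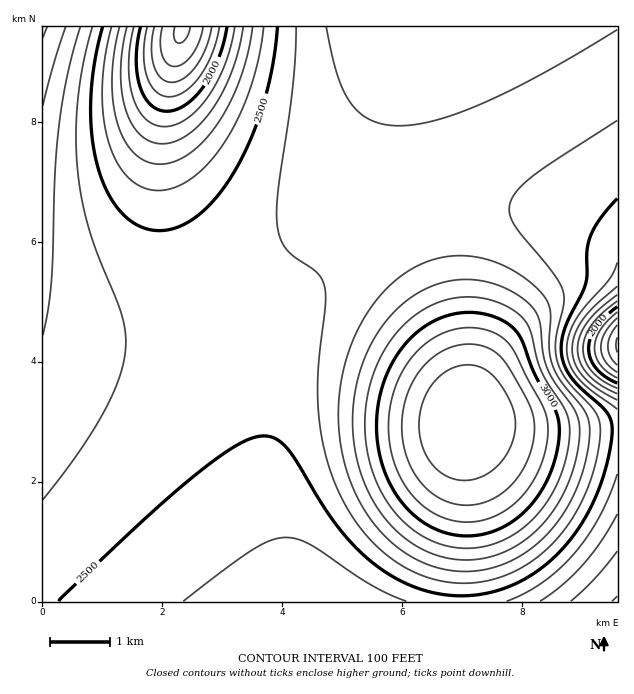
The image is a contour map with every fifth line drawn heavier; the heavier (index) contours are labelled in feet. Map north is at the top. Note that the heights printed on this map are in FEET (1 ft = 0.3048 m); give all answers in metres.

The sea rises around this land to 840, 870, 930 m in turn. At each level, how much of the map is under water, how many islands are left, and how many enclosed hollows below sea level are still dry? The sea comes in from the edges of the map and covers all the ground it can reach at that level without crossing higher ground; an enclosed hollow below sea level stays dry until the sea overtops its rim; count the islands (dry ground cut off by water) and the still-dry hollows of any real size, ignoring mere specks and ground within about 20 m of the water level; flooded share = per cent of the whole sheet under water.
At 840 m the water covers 82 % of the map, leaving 1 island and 0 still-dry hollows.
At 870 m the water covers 87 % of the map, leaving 1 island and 0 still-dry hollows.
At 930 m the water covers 92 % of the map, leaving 1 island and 0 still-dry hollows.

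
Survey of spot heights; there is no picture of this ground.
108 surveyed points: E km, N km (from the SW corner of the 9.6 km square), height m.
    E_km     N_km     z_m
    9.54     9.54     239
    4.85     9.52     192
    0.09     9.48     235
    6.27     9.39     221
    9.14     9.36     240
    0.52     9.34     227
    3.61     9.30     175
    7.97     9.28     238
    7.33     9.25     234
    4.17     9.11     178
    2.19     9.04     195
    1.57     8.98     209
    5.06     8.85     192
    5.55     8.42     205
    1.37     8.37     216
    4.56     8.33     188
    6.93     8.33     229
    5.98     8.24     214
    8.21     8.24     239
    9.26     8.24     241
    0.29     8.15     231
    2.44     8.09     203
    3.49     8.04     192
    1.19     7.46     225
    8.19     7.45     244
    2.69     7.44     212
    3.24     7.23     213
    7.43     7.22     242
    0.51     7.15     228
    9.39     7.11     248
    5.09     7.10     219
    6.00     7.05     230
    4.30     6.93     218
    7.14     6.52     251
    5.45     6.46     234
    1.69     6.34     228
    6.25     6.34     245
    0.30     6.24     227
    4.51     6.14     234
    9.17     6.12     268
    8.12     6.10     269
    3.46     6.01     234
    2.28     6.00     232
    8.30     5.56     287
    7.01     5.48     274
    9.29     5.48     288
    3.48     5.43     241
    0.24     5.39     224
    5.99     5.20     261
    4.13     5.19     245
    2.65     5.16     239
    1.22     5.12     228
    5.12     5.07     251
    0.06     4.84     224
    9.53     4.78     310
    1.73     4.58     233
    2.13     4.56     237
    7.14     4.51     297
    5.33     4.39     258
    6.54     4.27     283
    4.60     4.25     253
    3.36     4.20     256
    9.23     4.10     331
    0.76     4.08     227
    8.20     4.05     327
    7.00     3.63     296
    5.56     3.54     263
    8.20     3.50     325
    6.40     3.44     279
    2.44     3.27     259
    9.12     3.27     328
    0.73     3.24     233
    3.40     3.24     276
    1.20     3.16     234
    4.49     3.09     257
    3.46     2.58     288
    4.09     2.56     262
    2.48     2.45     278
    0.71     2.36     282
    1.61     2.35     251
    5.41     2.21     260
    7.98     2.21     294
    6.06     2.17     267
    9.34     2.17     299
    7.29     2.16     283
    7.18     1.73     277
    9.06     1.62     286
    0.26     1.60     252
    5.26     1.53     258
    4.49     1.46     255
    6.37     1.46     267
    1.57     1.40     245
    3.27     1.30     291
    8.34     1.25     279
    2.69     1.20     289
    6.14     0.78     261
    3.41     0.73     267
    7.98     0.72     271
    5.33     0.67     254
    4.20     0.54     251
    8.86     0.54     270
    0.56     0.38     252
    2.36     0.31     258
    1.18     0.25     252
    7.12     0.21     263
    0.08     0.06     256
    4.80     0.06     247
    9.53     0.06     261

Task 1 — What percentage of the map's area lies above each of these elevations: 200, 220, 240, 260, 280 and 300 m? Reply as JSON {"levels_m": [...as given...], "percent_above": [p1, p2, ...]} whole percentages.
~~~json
{"levels_m": [200, 220, 240, 260, 280, 300], "percent_above": [94, 86, 61, 34, 16, 8]}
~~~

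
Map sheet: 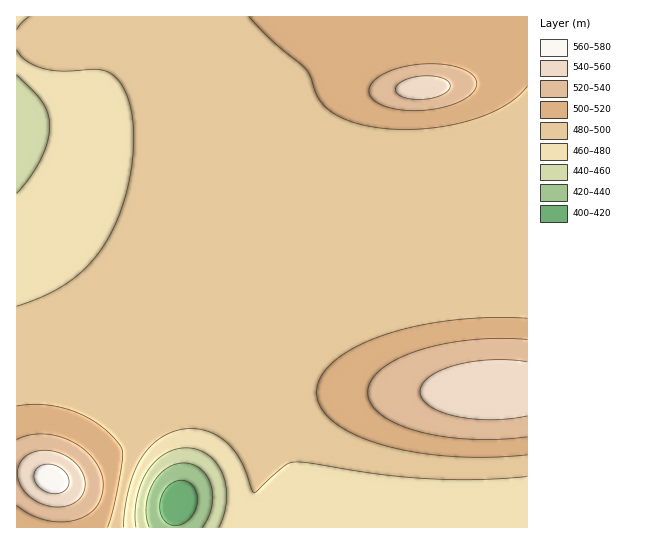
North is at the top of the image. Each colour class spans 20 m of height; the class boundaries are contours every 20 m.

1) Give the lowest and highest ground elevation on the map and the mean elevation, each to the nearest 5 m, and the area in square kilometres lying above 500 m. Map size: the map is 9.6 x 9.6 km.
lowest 410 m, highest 570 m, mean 490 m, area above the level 21.1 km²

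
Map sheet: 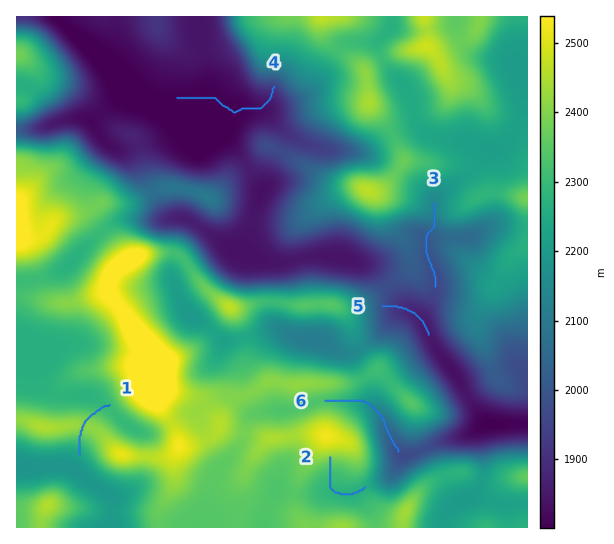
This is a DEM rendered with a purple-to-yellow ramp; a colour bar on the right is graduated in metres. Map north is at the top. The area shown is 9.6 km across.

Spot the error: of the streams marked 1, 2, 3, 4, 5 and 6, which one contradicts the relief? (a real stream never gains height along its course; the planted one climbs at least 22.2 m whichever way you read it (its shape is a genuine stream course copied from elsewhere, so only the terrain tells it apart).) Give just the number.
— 1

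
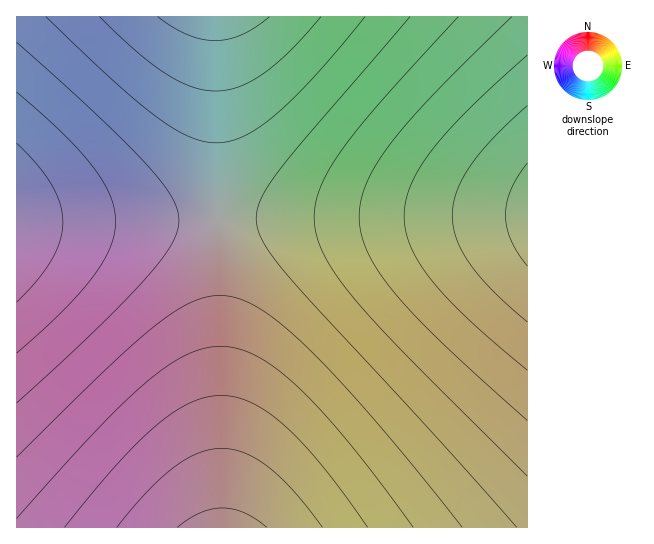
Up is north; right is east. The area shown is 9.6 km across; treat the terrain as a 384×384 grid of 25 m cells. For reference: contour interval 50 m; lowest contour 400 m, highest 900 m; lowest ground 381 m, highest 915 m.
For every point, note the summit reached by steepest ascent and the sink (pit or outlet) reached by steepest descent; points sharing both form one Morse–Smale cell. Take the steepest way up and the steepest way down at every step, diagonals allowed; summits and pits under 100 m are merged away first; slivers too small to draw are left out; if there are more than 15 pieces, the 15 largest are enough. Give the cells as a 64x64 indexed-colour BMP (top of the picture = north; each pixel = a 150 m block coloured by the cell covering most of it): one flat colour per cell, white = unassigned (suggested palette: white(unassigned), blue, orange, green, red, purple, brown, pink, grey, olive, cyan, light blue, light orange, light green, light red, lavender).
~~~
<image width="64" height="64" href="data:image/bmp;base64,Qk12CAAAAAAAAHYAAAAoAAAAQAAAAEAAAAABAAQAAAAAAAAIAAATCwAAEwsAABAAAAAAAAAA////ALR3HwAOf/8ALKAsACgn1gC9Z5QAS1aMAMJ34wB/f38AIr28AM++FwDox64AeLv/AIrfmACWmP8A1bDFACIiIiIiIiIiIiIiIiIRERERERERERERERERERERERERIiIiIiIiIiIiIiIiIhEREREREREREREREREREREREREiIiIiIiIiIiIiIiIiERERERERERERERERERERERERESIiIiIiIiIiIiIiIiIRERERERERERERERERERERERERIiIiIiIiIiIiIiIiIhEREREREREREREREREREREREREiIiIiIiIiIiIiIiIiERERERERERERERERERERERERESIiIiIiIiIiIiIiIiIRERERERERERERERERERERERERIiIiIiIiIiIiIiIiIhEREREREREREREREREREREREREiIiIiIiIiIiIiIiIiERERERERERERERERERERERERESIiIiIiIiIiIiIiIiIRERERERERERERERERERERERERIiIiIiIiIiIiIiIiIhEREREREREREREREREREREREREiIiIiIiIiIiIiIiIiERERERERERERERERERERERERESIiIiIiIiIiIiIiIiIRERERERERERERERERERERERERIiIiIiIiIiIiIiIiIREREREREREREREREREREREREREiIiIiIiIiIiIiIiIhERERERERERERERERERERERERESIiIiIiIiIiIiIiIiERERERERERERERERERERERERERIiIiIiIiIiIiIiIiIREREREREREREREREREREREREREiIiIiIiIiIiIiIiIhERERERERERERERERERERERERESIiIiIiIiIiIiIiIiERERERERERERERERERERERERERIiIiIiIiIiIiIiIiIREREREREREREREREREREREREREiIiIiIiIiIiIiIiIhERERERERERERERERERERERERESIiIiIiIiIiIiIiIiERERERERERERERERERERERERERIiIiIiIiIiIiIiIiIREREREREREREREREREREREREREiIiIiIiIiIiIiIiIhERERERERERERERERERERERERESIiIiIiIiIiIiIiIiERERERERERERERERERERERERERIiIiIiIiIiIiIiIiIREREREREREREREREREREREREREiIiIiIiIiIiIiIiIhERERERERERERERERERERERERESIiIiIiIiIiIiIiIiERERERERERERERERERERERERERIiIiIiIiIiIiIiIiIREREREREREREREREREREREREREiIiIiIiIiIiIiIiIhERERERERERERERERERERERERESIiIiIiIiIiIiIiIiERERERERERERERERERERERERERIiIiIiIiIiIiIiIiIREREREREREREREREREREREREREiIiIiIiIiIiIiIiIhERERERERERERERERERERERERESIiIiIiIiIiIiIiIiERERERERERERERERERERERERERIiIiIiIiIiIiIiIiIREREREREREREREREREREREREREiIiIiIiIiIiIiIiIhERERERERERERERERERERERERESIiIiIiIiIiIiIiIiERERERERERERERERERERERERERIiIiIiIiIiIiIiIiIRERERERERERERERERERERERERFERERERERCIiIiIiIhEREREREREREREREREREREREREUREREREREREREREREMzMzMzMzMzMzMzMzMzMzMzMzMzREREREREREREREREQzMzMzMzMzMzMzMzMzMzMzMzMzNERERERERERERERERDMzMzMzMzMzMzMzMzMzMzMzMzM0REREREREREREREREMzMzMzMzMzMzMzMzMzMzMzMzMzREREREREREREREREQzMzMzMzMzMzMzMzMzMzMzMzMzNERERERERERERERERDMzMzMzMzMzMzMzMzMzMzMzMzM0REREREREREREREREMzMzMzMzMzMzMzMzMzMzMzMzMzREREREREREREREREQzMzMzMzMzMzMzMzMzMzMzMzMzNERERERERERERERERDMzMzMzMzMzMzMzMzMzMzMzMzM0REREREREREREREREMzMzMzMzMzMzMzMzMzMzMzMzMzREREREREREREREREQzMzMzMzMzMzMzMzMzMzMzMzMzNERERERERERERERERDMzMzMzMzMzMzMzMzMzMzMzMzM0REREREREREREREREMzMzMzMzMzMzMzMzMzMzMzMzMzREREREREREREREREQzMzMzMzMzMzMzMzMzMzMzMzMzNERERERERERERERERDMzMzMzMzMzMzMzMzMzMzMzMzM0REREREREREREREREMzMzMzMzMzMzMzMzMzMzMzMzMzREREREREREREREREQzMzMzMzMzMzMzMzMzMzMzMzMzNERERERERERERERERDMzMzMzMzMzMzMzMzMzMzMzMzM0REREREREREREREREMzMzMzMzMzMzMzMzMzMzMzMzMzREREREREREREREREQzMzMzMzMzMzMzMzMzMzMzMzMzNERERERERERERERERDMzMzMzMzMzMzMzMzMzMzMzMzM0REREREREREREREREMzMzMzMzMzMzMzMzMzMzMzMzMzREREREREREREREREQzMzMzMzMzMzMzMzMzMzMzMzMzNERERERERERERERERDMzMzMzMzMzMzMzMzMzMzMzMzM0REREREREREREREREMzMzMzMzMzMzMzMzMzMzMzMzMz"/>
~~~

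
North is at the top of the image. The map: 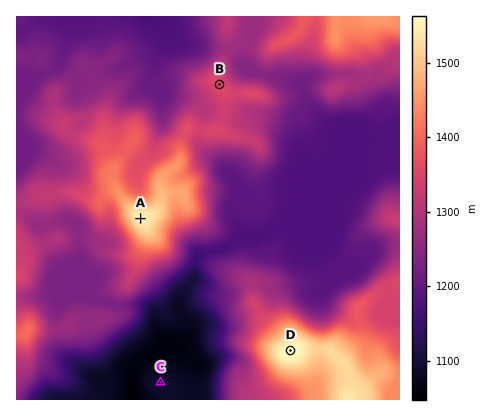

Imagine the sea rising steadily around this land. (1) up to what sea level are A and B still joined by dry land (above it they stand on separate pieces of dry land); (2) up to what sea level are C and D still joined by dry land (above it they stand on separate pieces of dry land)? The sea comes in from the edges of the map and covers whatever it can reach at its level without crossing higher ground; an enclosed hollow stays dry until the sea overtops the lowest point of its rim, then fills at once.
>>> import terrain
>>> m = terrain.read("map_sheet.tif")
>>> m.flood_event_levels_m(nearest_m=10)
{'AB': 1330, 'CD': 1080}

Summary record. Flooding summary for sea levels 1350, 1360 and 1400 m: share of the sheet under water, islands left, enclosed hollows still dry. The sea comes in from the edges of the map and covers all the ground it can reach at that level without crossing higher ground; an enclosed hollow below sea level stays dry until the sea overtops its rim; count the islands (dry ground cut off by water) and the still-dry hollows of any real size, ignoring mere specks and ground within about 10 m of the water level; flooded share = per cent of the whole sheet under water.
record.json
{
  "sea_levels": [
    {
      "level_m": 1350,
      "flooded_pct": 81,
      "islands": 1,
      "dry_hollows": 0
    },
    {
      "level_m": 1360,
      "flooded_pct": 83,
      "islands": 1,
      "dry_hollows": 0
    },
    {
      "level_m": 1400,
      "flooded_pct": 89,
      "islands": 1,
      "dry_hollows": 0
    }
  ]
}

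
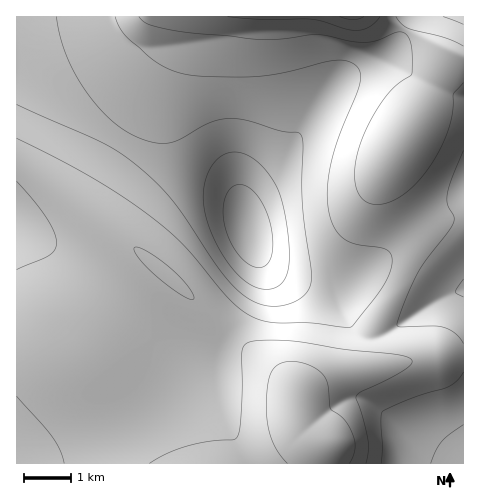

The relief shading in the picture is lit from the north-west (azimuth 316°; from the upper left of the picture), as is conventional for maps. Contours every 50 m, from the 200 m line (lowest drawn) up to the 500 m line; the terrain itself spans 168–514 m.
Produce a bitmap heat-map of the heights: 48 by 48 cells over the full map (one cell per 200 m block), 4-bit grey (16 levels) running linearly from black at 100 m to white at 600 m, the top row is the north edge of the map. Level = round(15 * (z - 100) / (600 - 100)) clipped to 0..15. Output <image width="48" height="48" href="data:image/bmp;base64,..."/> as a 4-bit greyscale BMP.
<image width="48" height="48" href="data:image/bmp;base64,Qk32BAAAAAAAAHYAAAAoAAAAMAAAADAAAAABAAQAAAAAAIAEAAATCwAAEwsAABAAAAAAAAAAAAAAABEREQAiIiIAMzMzAERERABVVVUAZmZmAHd3dwCIiIgAmZmZAKqqqgC7u7sAzMzMAN3d3QDu7u4A////AHd3eIiIiZmZmZmZmZmqq7vMu6mHdmZmZnd3eIiIiZmZmZmZmZmqu8zMy6mHdmZmZnd3iIiIiZmZmZmZmZqru8zMy6mHdmZmZnd4iIiIiZmZmZmZmZqrvMzMu6mHd2ZmZnd4iIiIiZmZmZmZmZqrvMy7uqmHd3ZmZneIiIiImZmZiIiImZqrvMy7qpmHd3d2ZniIiIiZmZmIiIiIiZqrvMu7qpmIh3d3doiIiJmZmZmIiIiIiZqru7u7qZmYiIh3d4iIiZmZmZiIiIiIiZqru7u6qpmZmIiIh4iImZmZmZiIiIiIiZqru7u6qqmZmZmIiIiJmZmZmZiIiIiIiZqqu7uqqqqZmZmZiIiZmZmZmYiIiIiIiZmqqqqqmZmZmZmZiIiZmZmZmYiIiIiImZmaqpmZmZmZmZmZiIiZmZmZmIiIiIiJmZmZmZmIiIiIiIiIiIiZmZmZmIiIiImZmYiIiIiIiIiIiIiId4iZmZmYiIiIiJmZmIh3d3d3d3iIh3d3d4iImZiIiIiImZmZiHdmZnd3d3iIh3d3doiIiIiIiIiJmZmYh2ZlZmZmd3eIiHdmZoiIiIiIiIiZmZmYdmVVVWZmZ3d4iHd2ZoiIiIiIiImZmZmHZVRERWZmd3d3iId3ZoiIiIiIiJmZmZh3ZUM0RVZmd3d3iId3ZneIiIiIiZmZmYh2VDMzRVZnd3d3iIh3dnd3iIiImZmZmIdlQzIzRVZnd3d3iIh3d3d3iIiJmZmZiHZlQyIjRWZ3d3iIiIiHd3d3iIiZmZmIh3ZUMiIjRWZ3eIiIiIiId3d3iIiZmZiId2VUMiIzRWZ3iIiIiIiIh3d4iImZmIh3dmVEMiIzRWZ3iImYiIiIh3eIiJmYiId3ZlVDMiI0RWZ4iJmZmIiId3eIiIiIiHd2ZlVEMzM0VWZ4iJmZmZiId3iIiIiId3ZmZlVEMzNEVWZ4iZmamZmId4iIiIh3d2ZmZlVEMzRFVWZ4iZmqqpmIh4iIiId3dmZmZlVURERFVmZ3iZqqqqmYh4iIh3d2ZmZmZlVURERVVmZ3iJqqqqqZh4iHd3ZmZmZmZmVVVVVVZmZ3iJmqqqqZiId3dmZmZmZmZmZVVVVWZmZ3iJmqqqqpmHd2ZmZmZmZmZmZmVVZmZmZneJmqqqqpmHdmZmZmZmZmZmZmZmZmZmZneImaqqqqmGZmZmZmZmZmd2ZmZmZmZmZnd4maqqqqmWZmZmZmZmd3d3d3d3d3d2Znd4iZqqqqmWZmZmZmZnd3d3d3d3d3d3d3d4iJmqqpmVVmZmZmZ3d3d3d3d3d3d3d3d3iJmZmZmVVmZmZmd3d3d3d4iIh3d3d3d3iImZmamVVmZmZnd3d3iIiIiIiIiId3d3iIiZmqqlVmZmZ3d3eIiIiIiIiIiIiIiIiIiZmqqlVmZmZ3d3iIiIiIiZmZmIiIiIiJmZmqqVVmZmd3d4iIiJmZmZmZmZmZmZmZmZmZmVVmZmd3eIiZmZmZmaqqqZmaqrqpmZmZiFZmZmd3eImZqqqqqqqqqqqrvMu6mYiIhw=="/>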